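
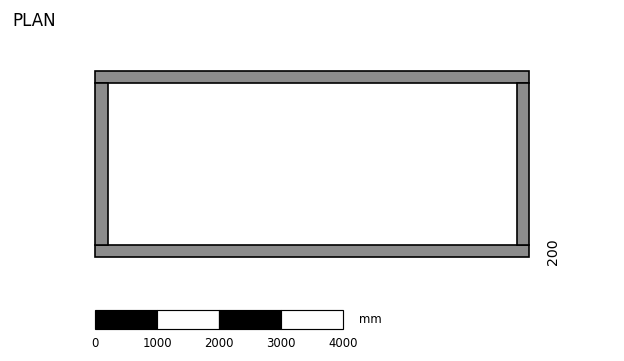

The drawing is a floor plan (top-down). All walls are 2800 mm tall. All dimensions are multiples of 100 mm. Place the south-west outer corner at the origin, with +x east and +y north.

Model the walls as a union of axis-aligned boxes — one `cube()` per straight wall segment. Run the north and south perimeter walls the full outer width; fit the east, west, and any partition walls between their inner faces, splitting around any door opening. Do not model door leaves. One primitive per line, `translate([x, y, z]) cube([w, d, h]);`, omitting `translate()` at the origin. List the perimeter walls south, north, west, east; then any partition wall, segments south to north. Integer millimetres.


cube([7000, 200, 2800]);
translate([0, 2800, 0]) cube([7000, 200, 2800]);
translate([0, 200, 0]) cube([200, 2600, 2800]);
translate([6800, 200, 0]) cube([200, 2600, 2800]);


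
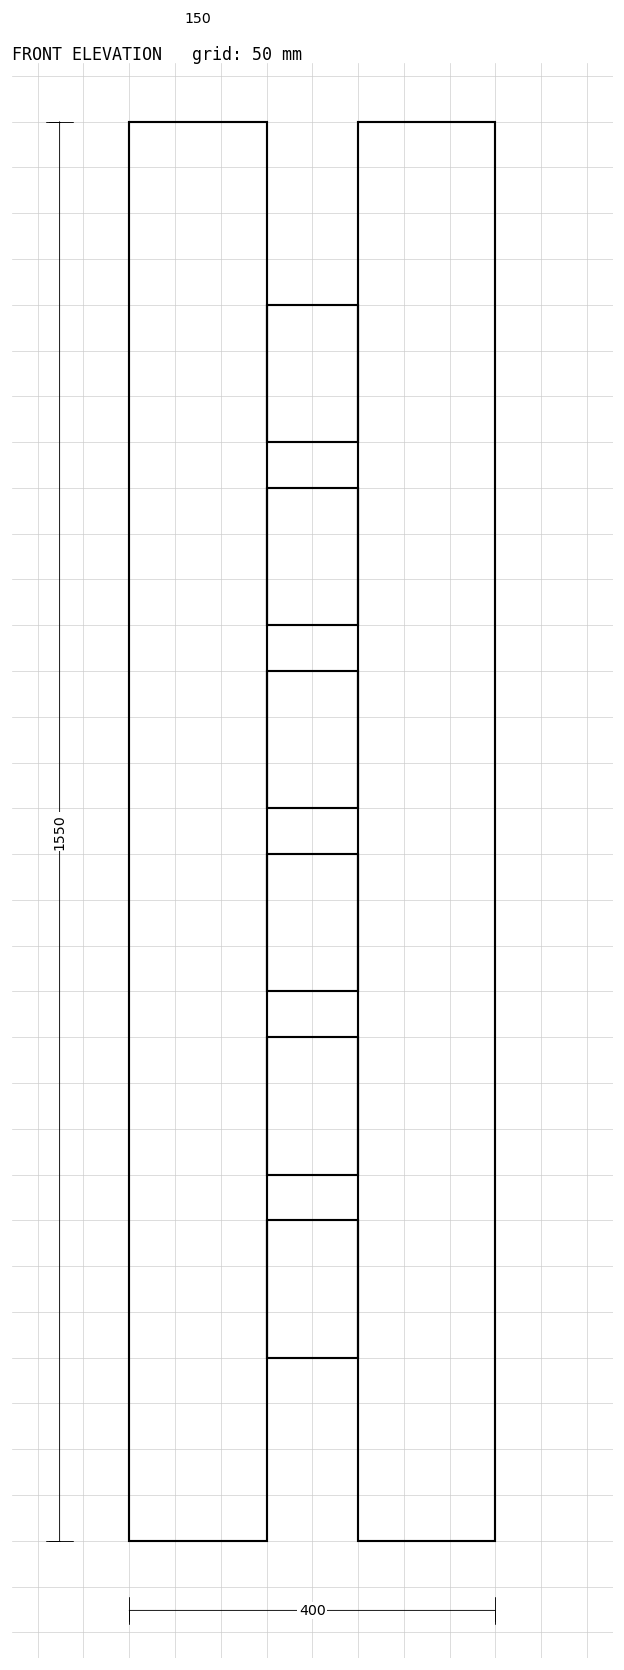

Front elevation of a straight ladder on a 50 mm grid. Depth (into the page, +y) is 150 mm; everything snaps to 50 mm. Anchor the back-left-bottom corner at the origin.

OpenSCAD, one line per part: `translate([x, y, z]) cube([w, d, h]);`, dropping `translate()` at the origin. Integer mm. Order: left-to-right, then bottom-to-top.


cube([150, 150, 1550]);
translate([150, 0, 200]) cube([100, 150, 150]);
translate([150, 0, 400]) cube([100, 150, 150]);
translate([150, 0, 600]) cube([100, 150, 150]);
translate([150, 0, 800]) cube([100, 150, 150]);
translate([150, 0, 1000]) cube([100, 150, 150]);
translate([150, 0, 1200]) cube([100, 150, 150]);
translate([250, 0, 0]) cube([150, 150, 1550]);


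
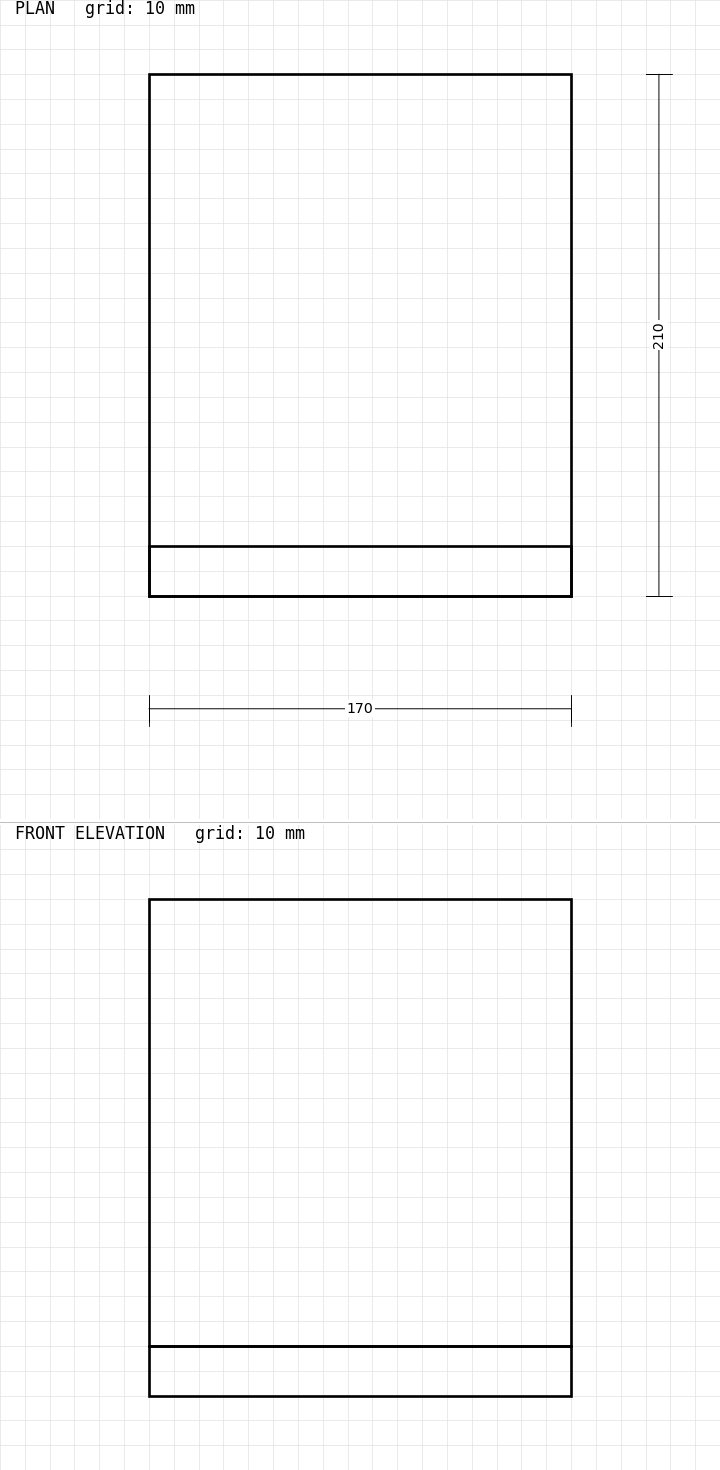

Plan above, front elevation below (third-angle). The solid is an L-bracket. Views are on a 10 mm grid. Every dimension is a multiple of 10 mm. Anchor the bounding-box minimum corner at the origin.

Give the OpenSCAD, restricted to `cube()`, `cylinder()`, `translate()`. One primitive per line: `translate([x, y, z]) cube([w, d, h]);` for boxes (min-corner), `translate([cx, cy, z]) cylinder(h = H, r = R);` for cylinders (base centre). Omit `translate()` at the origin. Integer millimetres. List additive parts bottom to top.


cube([170, 210, 20]);
translate([0, 0, 20]) cube([170, 20, 180]);


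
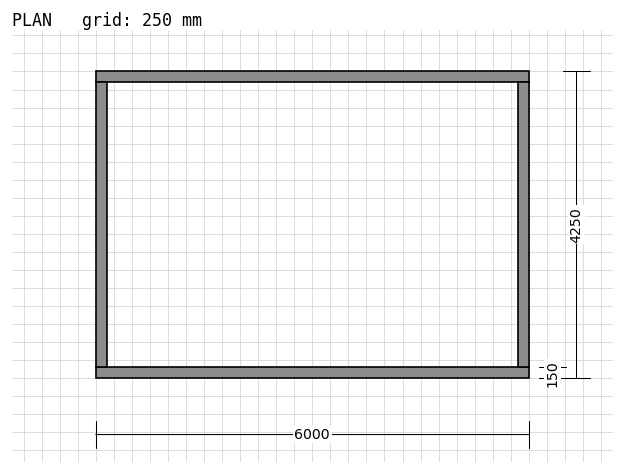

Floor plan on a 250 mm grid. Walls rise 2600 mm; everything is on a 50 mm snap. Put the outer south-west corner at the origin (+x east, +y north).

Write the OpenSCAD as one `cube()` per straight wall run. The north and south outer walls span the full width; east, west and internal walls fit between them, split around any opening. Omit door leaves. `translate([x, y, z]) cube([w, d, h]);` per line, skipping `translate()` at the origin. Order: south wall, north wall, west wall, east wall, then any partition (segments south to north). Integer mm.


cube([6000, 150, 2600]);
translate([0, 4100, 0]) cube([6000, 150, 2600]);
translate([0, 150, 0]) cube([150, 3950, 2600]);
translate([5850, 150, 0]) cube([150, 3950, 2600]);


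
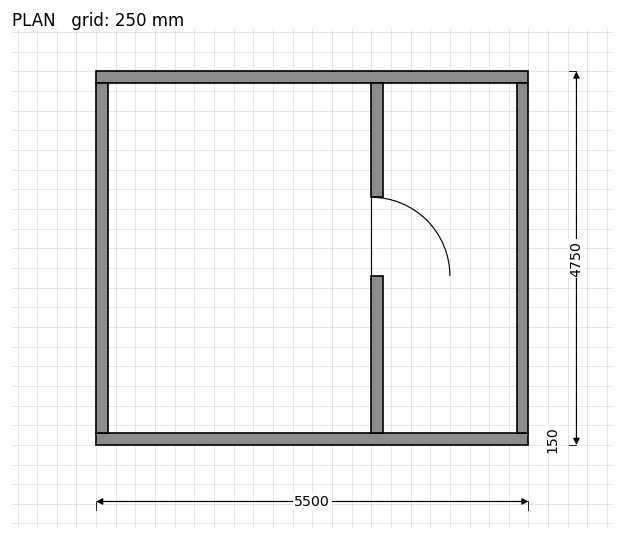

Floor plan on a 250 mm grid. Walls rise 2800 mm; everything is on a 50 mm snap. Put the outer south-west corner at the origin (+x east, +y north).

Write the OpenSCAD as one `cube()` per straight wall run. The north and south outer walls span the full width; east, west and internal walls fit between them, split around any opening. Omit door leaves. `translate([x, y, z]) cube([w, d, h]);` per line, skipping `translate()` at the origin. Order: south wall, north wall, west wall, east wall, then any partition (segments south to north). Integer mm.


cube([5500, 150, 2800]);
translate([0, 4600, 0]) cube([5500, 150, 2800]);
translate([0, 150, 0]) cube([150, 4450, 2800]);
translate([5350, 150, 0]) cube([150, 4450, 2800]);
translate([3500, 150, 0]) cube([150, 2000, 2800]);
translate([3500, 3150, 0]) cube([150, 1450, 2800]);


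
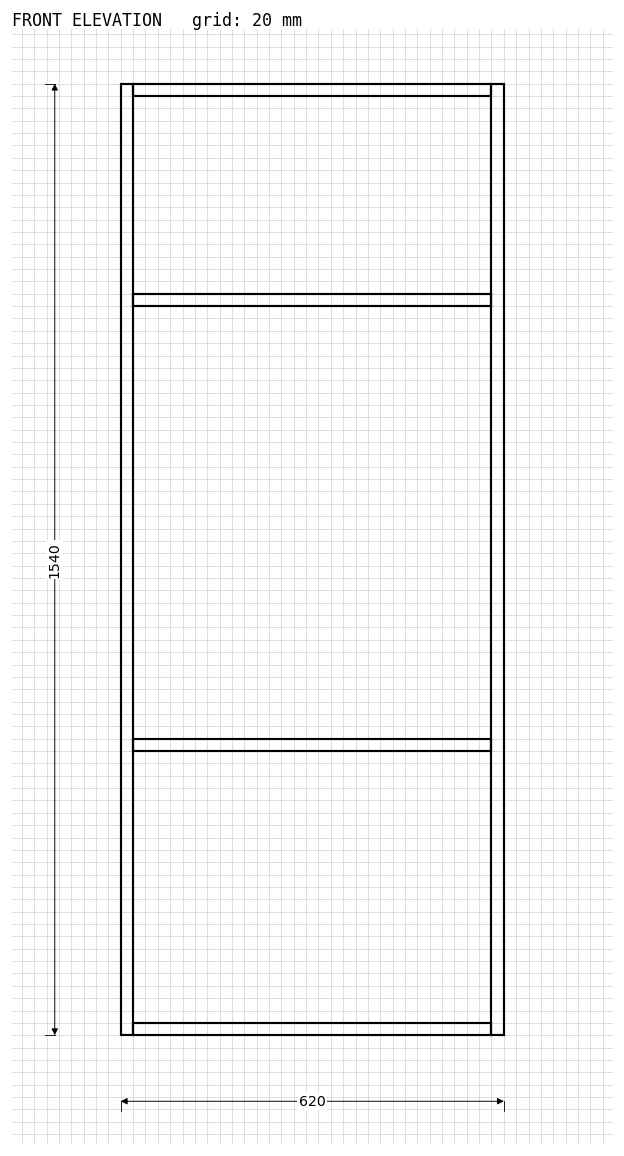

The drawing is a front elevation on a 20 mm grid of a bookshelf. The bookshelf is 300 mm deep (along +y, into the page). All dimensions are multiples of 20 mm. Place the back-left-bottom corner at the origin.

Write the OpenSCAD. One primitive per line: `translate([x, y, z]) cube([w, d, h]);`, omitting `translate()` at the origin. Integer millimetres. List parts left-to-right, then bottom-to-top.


cube([20, 300, 1540]);
translate([20, 0, 0]) cube([580, 300, 20]);
translate([20, 0, 460]) cube([580, 300, 20]);
translate([20, 0, 1180]) cube([580, 300, 20]);
translate([20, 0, 1520]) cube([580, 300, 20]);
translate([600, 0, 0]) cube([20, 300, 1540]);


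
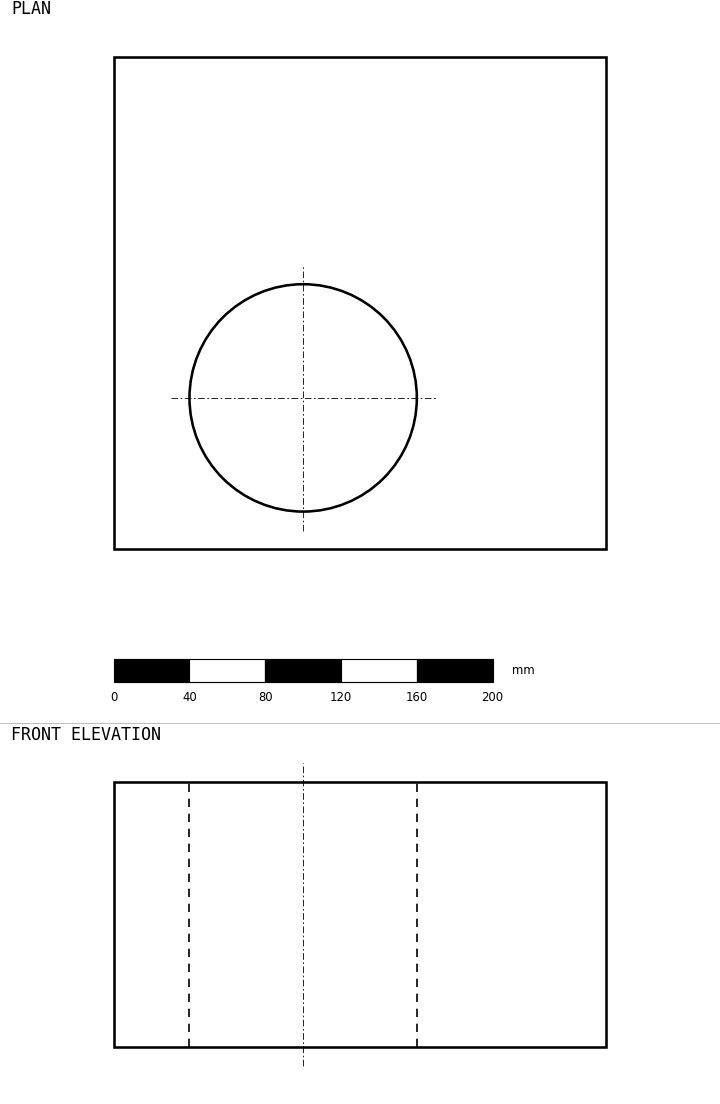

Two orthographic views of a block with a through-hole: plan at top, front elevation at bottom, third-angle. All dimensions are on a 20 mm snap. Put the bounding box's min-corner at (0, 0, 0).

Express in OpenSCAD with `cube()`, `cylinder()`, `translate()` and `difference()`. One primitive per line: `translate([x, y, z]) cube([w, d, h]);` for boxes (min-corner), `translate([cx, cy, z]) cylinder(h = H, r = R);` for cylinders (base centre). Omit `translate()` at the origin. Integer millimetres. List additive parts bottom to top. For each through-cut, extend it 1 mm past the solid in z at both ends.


difference() {
  cube([260, 260, 140]);
  translate([100, 80, -1]) cylinder(h = 142, r = 60);
}


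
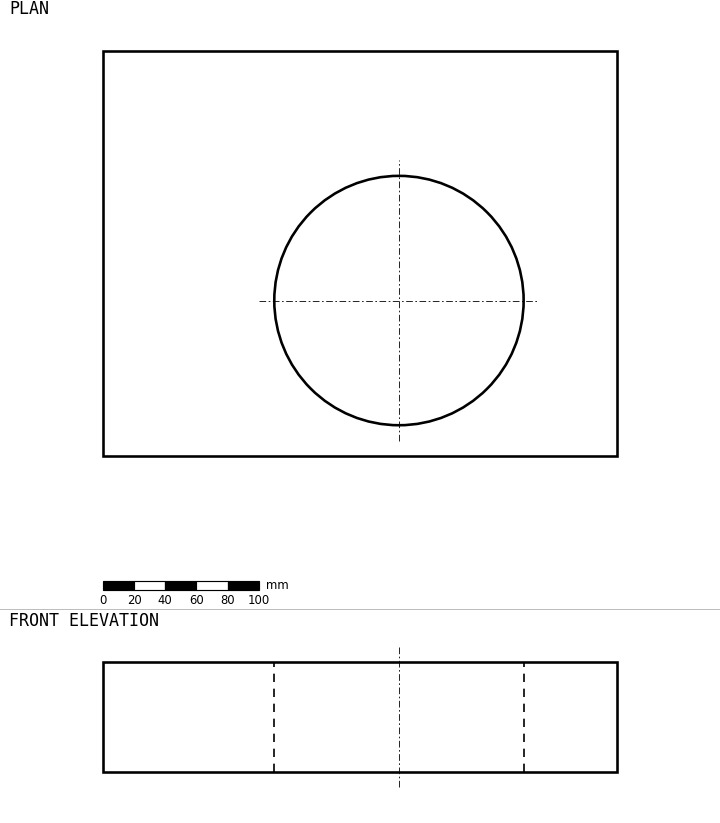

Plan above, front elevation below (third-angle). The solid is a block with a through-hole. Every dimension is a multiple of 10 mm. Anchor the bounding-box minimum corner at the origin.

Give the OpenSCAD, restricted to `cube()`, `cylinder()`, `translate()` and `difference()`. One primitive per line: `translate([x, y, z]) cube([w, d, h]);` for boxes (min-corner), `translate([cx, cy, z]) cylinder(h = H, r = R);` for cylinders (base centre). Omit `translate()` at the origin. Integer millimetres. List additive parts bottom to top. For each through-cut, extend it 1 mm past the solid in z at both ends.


difference() {
  cube([330, 260, 70]);
  translate([190, 100, -1]) cylinder(h = 72, r = 80);
}


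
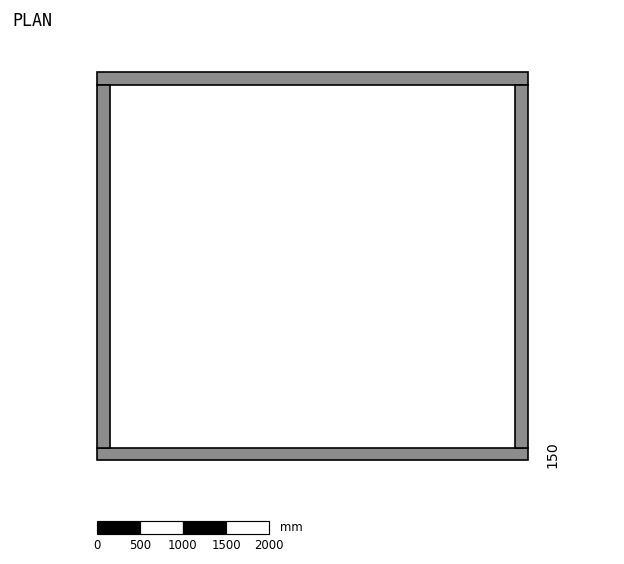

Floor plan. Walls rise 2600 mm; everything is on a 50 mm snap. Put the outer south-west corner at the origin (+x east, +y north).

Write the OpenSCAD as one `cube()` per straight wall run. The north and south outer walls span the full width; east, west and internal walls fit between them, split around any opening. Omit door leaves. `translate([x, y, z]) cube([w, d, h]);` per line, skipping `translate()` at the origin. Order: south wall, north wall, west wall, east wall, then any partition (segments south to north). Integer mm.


cube([5000, 150, 2600]);
translate([0, 4350, 0]) cube([5000, 150, 2600]);
translate([0, 150, 0]) cube([150, 4200, 2600]);
translate([4850, 150, 0]) cube([150, 4200, 2600]);


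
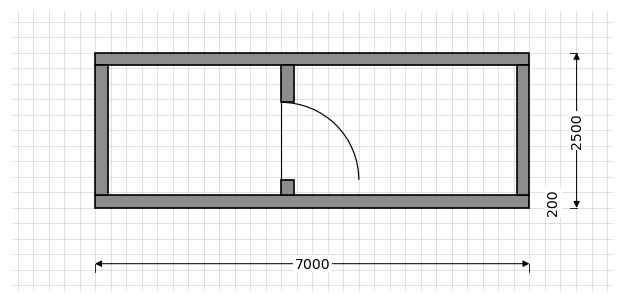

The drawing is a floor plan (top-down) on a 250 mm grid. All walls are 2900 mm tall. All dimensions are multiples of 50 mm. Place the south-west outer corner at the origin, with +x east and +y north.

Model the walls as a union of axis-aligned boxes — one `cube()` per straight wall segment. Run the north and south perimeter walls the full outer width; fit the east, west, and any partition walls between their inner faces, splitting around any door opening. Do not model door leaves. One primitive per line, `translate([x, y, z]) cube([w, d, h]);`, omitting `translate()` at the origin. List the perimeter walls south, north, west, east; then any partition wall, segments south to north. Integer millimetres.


cube([7000, 200, 2900]);
translate([0, 2300, 0]) cube([7000, 200, 2900]);
translate([0, 200, 0]) cube([200, 2100, 2900]);
translate([6800, 200, 0]) cube([200, 2100, 2900]);
translate([3000, 200, 0]) cube([200, 250, 2900]);
translate([3000, 1700, 0]) cube([200, 600, 2900]);


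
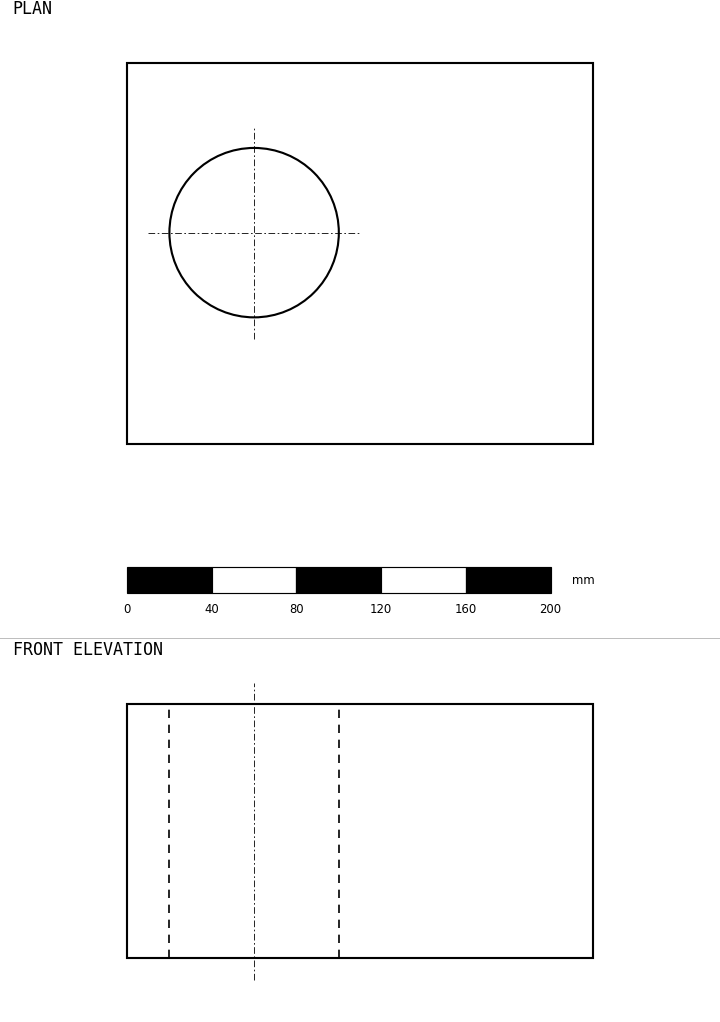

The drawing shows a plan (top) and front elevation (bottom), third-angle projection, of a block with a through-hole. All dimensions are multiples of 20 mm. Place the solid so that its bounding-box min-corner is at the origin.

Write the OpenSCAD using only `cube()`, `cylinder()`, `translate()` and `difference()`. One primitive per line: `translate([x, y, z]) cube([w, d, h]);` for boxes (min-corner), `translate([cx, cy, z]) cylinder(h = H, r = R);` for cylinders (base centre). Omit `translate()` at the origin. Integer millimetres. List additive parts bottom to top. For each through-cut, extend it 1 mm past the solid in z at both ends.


difference() {
  cube([220, 180, 120]);
  translate([60, 100, -1]) cylinder(h = 122, r = 40);
}


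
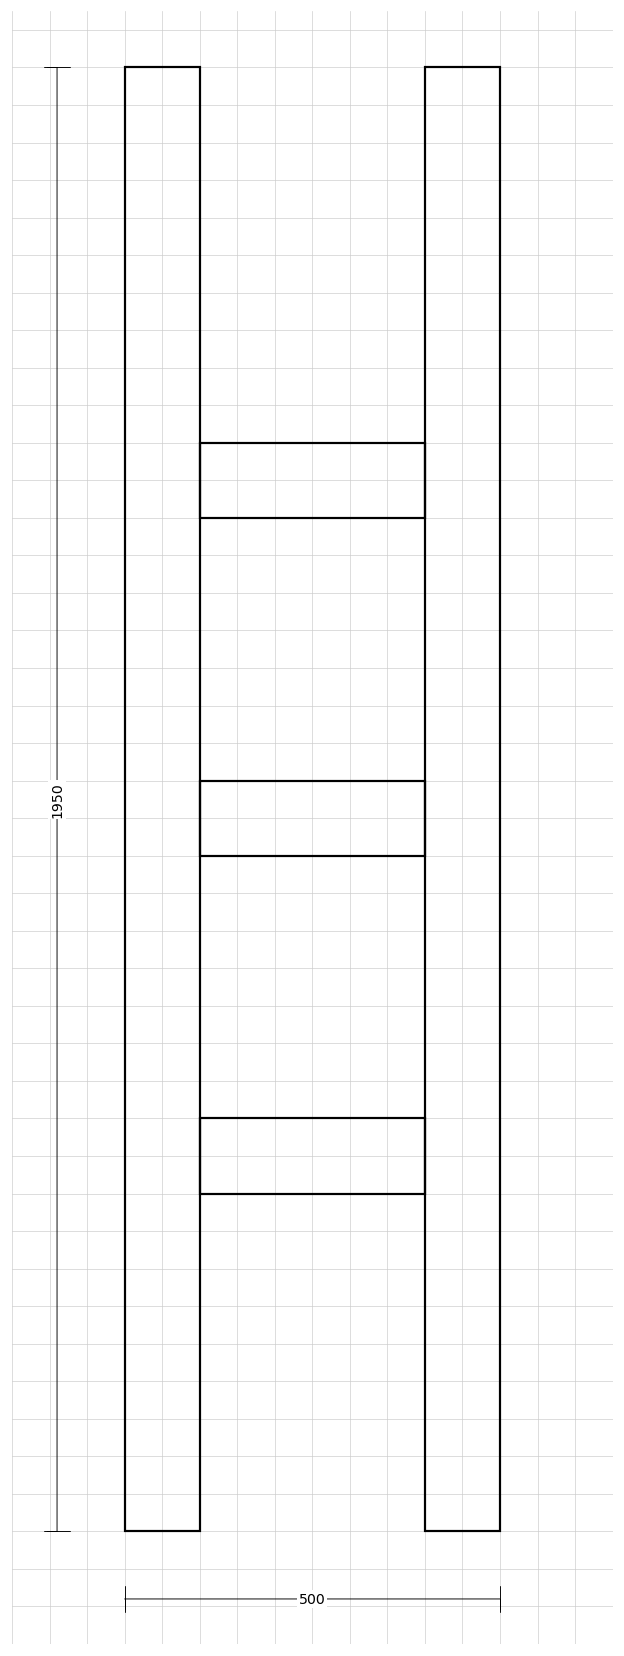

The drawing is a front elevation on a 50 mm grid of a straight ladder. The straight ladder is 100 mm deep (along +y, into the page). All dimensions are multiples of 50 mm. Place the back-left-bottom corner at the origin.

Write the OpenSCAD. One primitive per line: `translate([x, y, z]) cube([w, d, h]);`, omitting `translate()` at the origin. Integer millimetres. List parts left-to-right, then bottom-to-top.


cube([100, 100, 1950]);
translate([100, 0, 450]) cube([300, 100, 100]);
translate([100, 0, 900]) cube([300, 100, 100]);
translate([100, 0, 1350]) cube([300, 100, 100]);
translate([400, 0, 0]) cube([100, 100, 1950]);


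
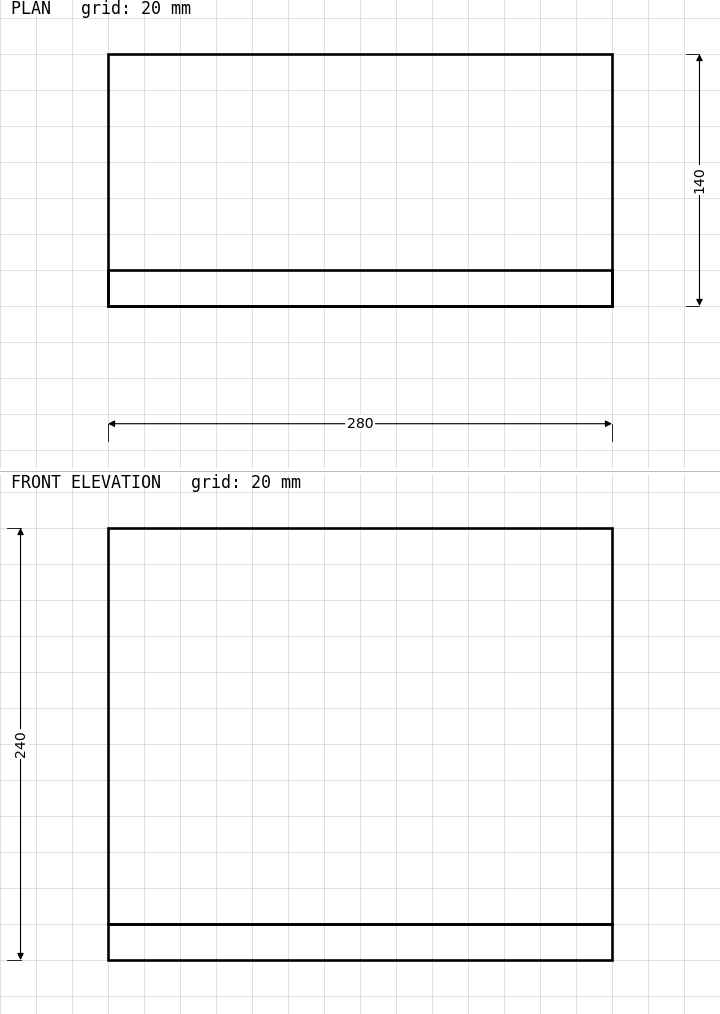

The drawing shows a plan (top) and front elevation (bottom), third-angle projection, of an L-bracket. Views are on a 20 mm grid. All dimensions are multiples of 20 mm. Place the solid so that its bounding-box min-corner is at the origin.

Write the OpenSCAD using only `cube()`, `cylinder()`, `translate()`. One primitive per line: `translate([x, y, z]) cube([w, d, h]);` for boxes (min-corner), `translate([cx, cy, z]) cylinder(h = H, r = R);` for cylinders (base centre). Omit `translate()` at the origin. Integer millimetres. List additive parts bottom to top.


cube([280, 140, 20]);
translate([0, 0, 20]) cube([280, 20, 220]);


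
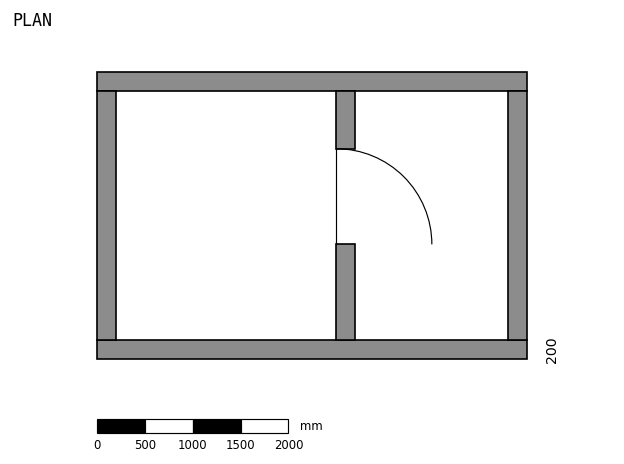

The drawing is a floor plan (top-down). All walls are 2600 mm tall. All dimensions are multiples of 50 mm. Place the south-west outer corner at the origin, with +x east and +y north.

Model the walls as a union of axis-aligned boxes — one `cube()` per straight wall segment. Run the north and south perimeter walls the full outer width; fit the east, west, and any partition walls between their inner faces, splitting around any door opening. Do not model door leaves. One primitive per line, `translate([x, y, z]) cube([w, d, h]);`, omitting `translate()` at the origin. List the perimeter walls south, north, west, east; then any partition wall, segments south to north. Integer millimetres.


cube([4500, 200, 2600]);
translate([0, 2800, 0]) cube([4500, 200, 2600]);
translate([0, 200, 0]) cube([200, 2600, 2600]);
translate([4300, 200, 0]) cube([200, 2600, 2600]);
translate([2500, 200, 0]) cube([200, 1000, 2600]);
translate([2500, 2200, 0]) cube([200, 600, 2600]);


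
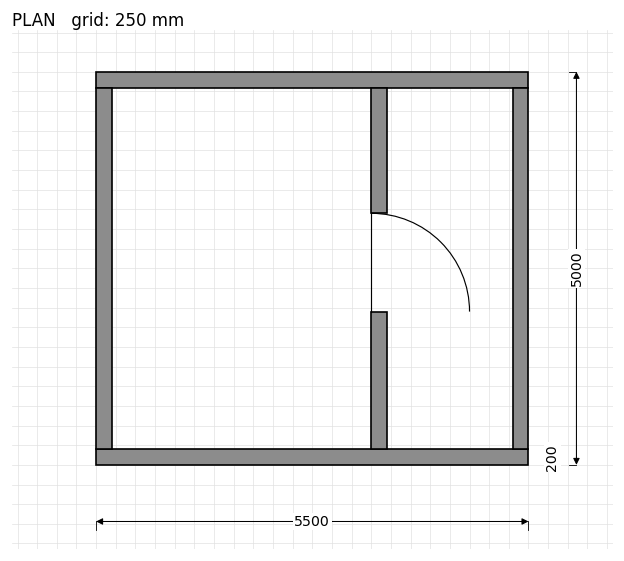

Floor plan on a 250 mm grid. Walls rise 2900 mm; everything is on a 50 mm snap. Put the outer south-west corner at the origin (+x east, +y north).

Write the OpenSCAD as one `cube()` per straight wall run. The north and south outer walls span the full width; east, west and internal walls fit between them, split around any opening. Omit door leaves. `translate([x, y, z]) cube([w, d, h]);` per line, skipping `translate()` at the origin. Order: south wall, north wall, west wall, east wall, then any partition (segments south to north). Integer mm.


cube([5500, 200, 2900]);
translate([0, 4800, 0]) cube([5500, 200, 2900]);
translate([0, 200, 0]) cube([200, 4600, 2900]);
translate([5300, 200, 0]) cube([200, 4600, 2900]);
translate([3500, 200, 0]) cube([200, 1750, 2900]);
translate([3500, 3200, 0]) cube([200, 1600, 2900]);


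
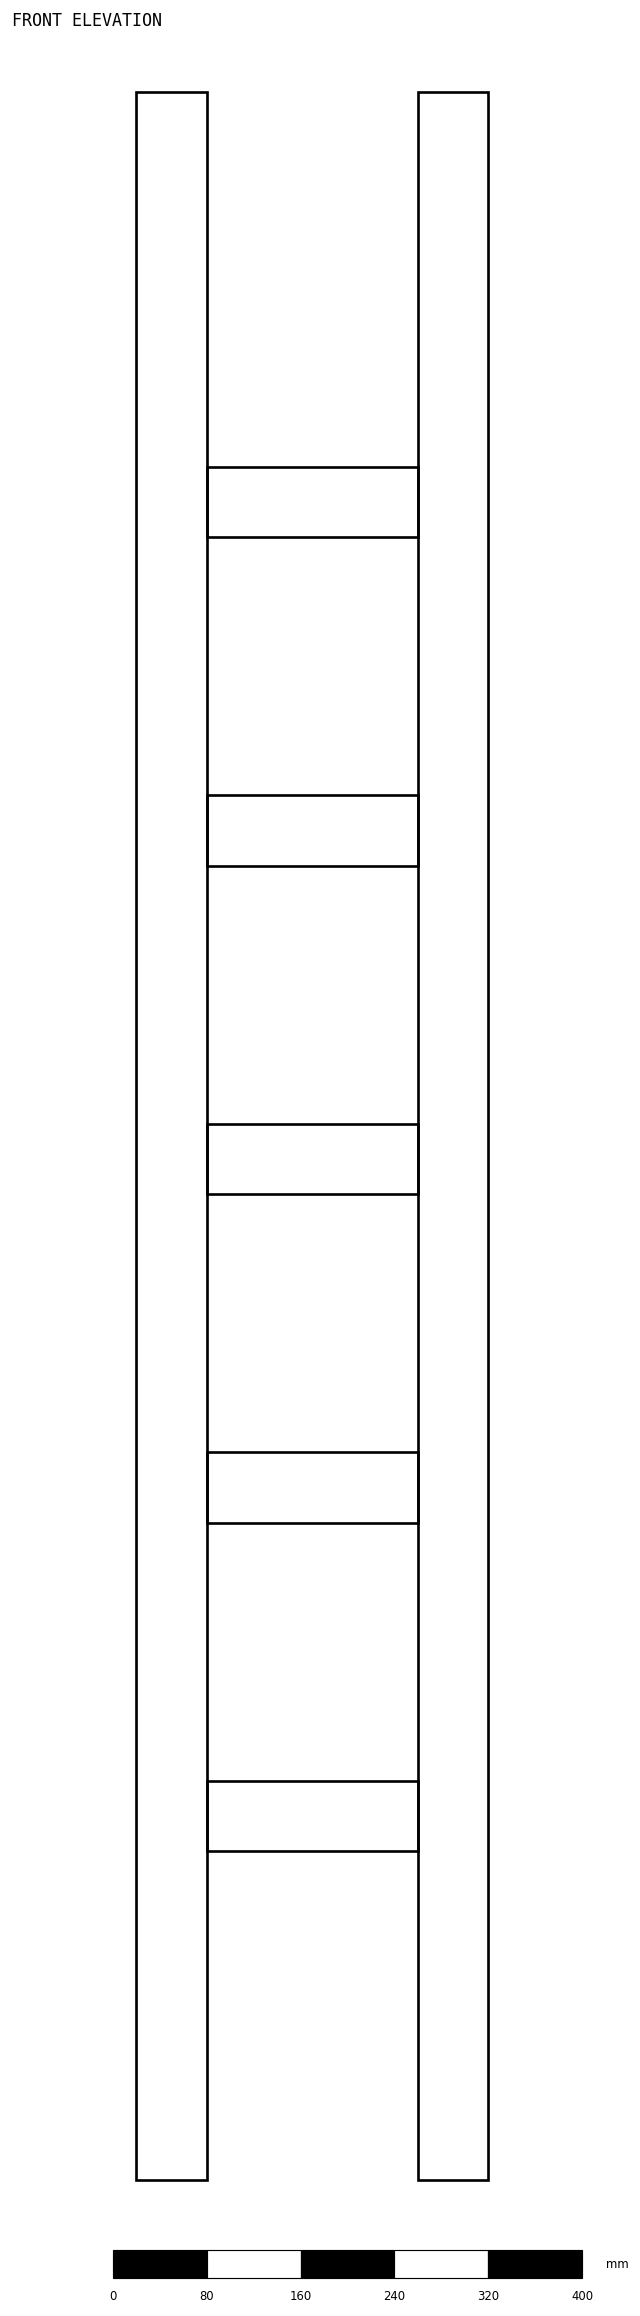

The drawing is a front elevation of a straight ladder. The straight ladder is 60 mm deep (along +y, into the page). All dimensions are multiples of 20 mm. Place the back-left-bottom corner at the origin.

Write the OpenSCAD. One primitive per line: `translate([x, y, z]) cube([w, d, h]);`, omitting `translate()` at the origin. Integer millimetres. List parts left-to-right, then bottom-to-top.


cube([60, 60, 1780]);
translate([60, 0, 280]) cube([180, 60, 60]);
translate([60, 0, 560]) cube([180, 60, 60]);
translate([60, 0, 840]) cube([180, 60, 60]);
translate([60, 0, 1120]) cube([180, 60, 60]);
translate([60, 0, 1400]) cube([180, 60, 60]);
translate([240, 0, 0]) cube([60, 60, 1780]);


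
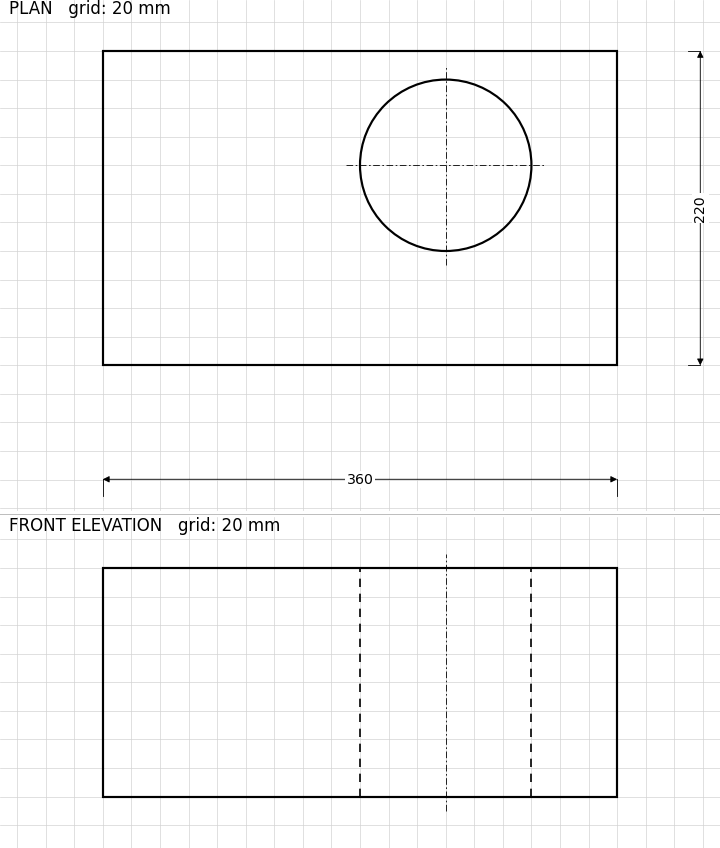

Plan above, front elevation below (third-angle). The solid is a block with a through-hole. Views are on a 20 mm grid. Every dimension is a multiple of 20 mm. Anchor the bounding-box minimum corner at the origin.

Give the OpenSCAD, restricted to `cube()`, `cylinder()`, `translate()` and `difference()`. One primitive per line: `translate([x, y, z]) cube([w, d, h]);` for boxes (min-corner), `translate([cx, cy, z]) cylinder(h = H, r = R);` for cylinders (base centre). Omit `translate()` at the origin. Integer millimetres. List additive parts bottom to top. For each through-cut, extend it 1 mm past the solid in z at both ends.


difference() {
  cube([360, 220, 160]);
  translate([240, 140, -1]) cylinder(h = 162, r = 60);
}


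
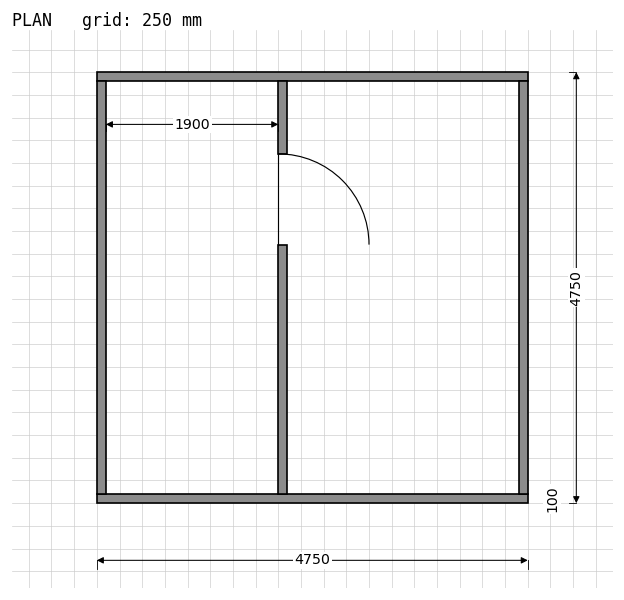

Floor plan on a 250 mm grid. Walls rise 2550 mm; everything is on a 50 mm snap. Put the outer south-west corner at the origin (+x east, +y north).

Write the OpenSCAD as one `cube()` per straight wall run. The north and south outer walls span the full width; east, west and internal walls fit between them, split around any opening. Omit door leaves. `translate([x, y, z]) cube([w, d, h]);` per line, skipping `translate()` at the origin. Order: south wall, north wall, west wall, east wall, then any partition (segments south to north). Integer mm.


cube([4750, 100, 2550]);
translate([0, 4650, 0]) cube([4750, 100, 2550]);
translate([0, 100, 0]) cube([100, 4550, 2550]);
translate([4650, 100, 0]) cube([100, 4550, 2550]);
translate([2000, 100, 0]) cube([100, 2750, 2550]);
translate([2000, 3850, 0]) cube([100, 800, 2550]);


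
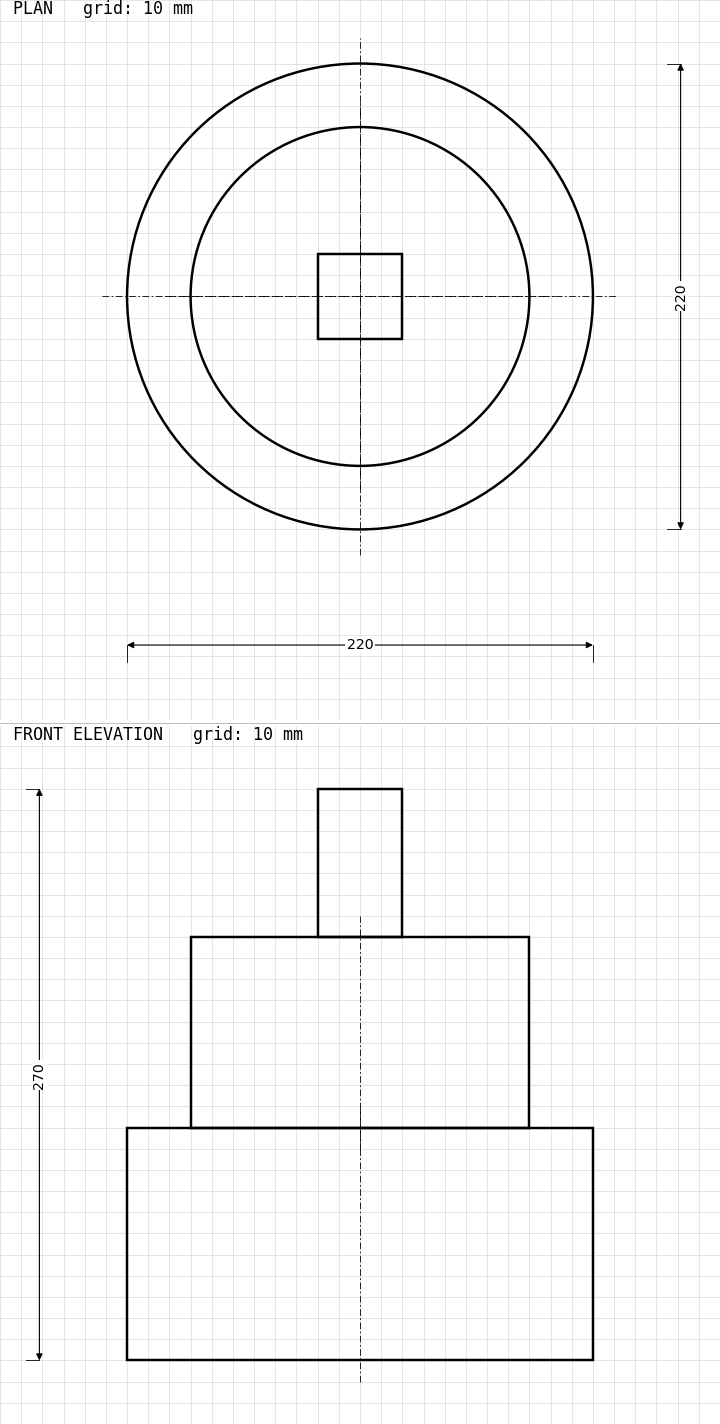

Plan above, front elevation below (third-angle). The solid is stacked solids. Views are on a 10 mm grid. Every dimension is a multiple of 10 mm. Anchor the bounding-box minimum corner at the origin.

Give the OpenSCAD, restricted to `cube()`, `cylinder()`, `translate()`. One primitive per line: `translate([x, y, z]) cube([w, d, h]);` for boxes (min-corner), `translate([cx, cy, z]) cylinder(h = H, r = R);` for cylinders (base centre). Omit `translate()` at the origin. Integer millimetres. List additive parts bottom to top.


translate([110, 110, 0]) cylinder(h = 110, r = 110);
translate([110, 110, 110]) cylinder(h = 90, r = 80);
translate([90, 90, 200]) cube([40, 40, 70]);


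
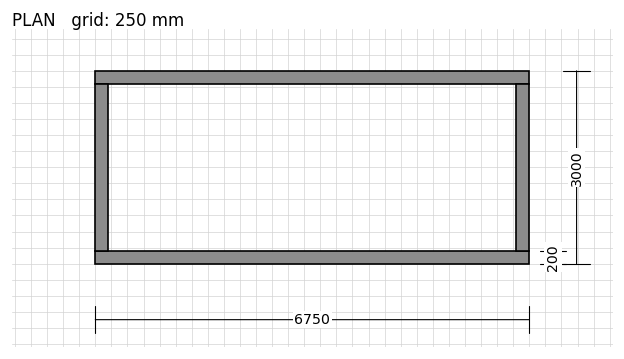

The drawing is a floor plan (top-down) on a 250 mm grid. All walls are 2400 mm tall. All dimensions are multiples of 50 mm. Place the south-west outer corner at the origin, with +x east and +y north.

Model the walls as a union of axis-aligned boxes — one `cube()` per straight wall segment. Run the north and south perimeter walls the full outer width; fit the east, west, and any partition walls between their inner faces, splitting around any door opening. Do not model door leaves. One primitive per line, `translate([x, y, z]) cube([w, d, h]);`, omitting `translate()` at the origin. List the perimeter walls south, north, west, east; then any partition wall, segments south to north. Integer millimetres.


cube([6750, 200, 2400]);
translate([0, 2800, 0]) cube([6750, 200, 2400]);
translate([0, 200, 0]) cube([200, 2600, 2400]);
translate([6550, 200, 0]) cube([200, 2600, 2400]);


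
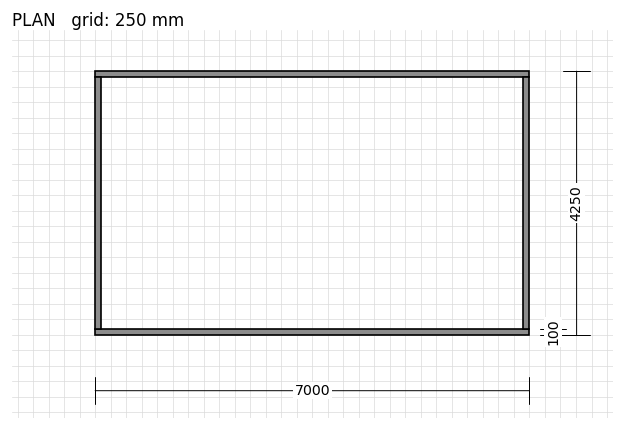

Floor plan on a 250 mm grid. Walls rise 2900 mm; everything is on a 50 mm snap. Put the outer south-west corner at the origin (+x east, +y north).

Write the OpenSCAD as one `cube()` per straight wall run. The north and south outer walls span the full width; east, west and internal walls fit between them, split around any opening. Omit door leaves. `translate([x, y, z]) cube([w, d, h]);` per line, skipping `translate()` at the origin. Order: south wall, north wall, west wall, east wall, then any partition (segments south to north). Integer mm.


cube([7000, 100, 2900]);
translate([0, 4150, 0]) cube([7000, 100, 2900]);
translate([0, 100, 0]) cube([100, 4050, 2900]);
translate([6900, 100, 0]) cube([100, 4050, 2900]);


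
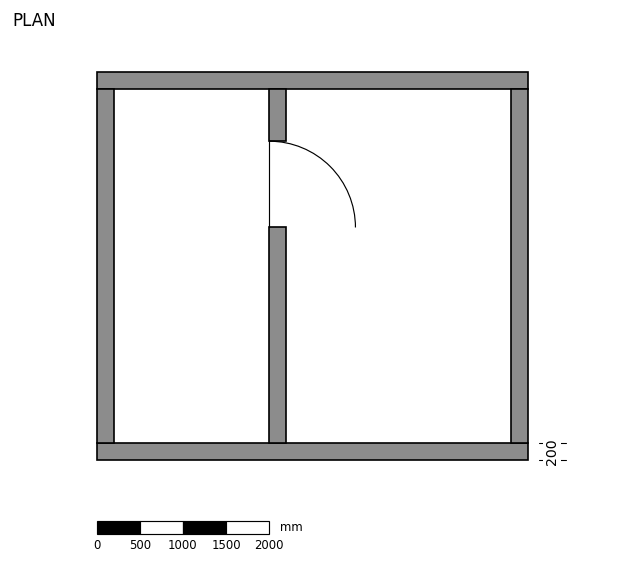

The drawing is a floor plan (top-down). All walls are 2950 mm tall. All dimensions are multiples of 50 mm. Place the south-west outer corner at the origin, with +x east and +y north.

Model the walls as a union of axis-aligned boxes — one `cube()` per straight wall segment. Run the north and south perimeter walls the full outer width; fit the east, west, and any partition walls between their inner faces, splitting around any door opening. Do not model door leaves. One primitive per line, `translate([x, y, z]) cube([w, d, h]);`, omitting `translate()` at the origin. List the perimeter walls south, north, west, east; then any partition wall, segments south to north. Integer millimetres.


cube([5000, 200, 2950]);
translate([0, 4300, 0]) cube([5000, 200, 2950]);
translate([0, 200, 0]) cube([200, 4100, 2950]);
translate([4800, 200, 0]) cube([200, 4100, 2950]);
translate([2000, 200, 0]) cube([200, 2500, 2950]);
translate([2000, 3700, 0]) cube([200, 600, 2950]);


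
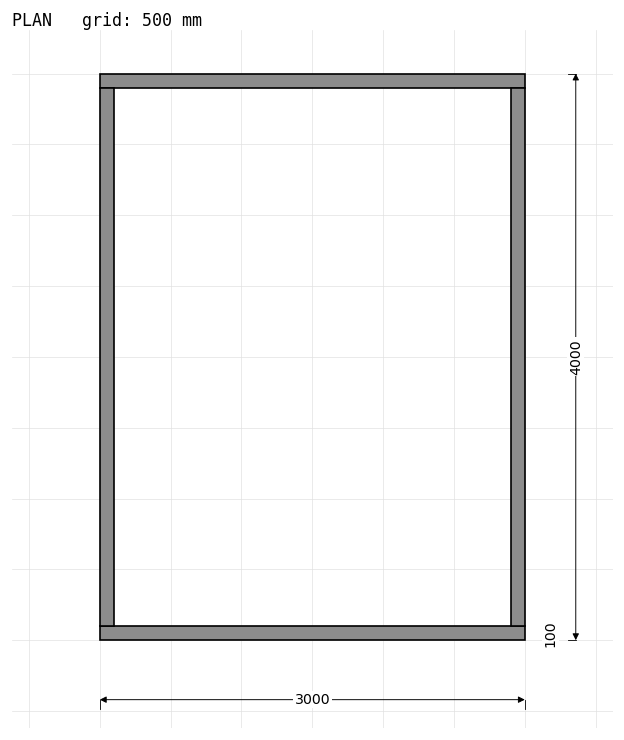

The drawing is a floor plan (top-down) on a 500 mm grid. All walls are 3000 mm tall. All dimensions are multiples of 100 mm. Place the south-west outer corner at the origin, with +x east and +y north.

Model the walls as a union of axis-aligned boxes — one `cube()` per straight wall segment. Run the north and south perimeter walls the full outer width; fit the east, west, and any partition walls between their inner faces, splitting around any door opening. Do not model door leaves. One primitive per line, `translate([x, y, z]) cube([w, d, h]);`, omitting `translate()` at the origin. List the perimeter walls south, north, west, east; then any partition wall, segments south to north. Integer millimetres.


cube([3000, 100, 3000]);
translate([0, 3900, 0]) cube([3000, 100, 3000]);
translate([0, 100, 0]) cube([100, 3800, 3000]);
translate([2900, 100, 0]) cube([100, 3800, 3000]);


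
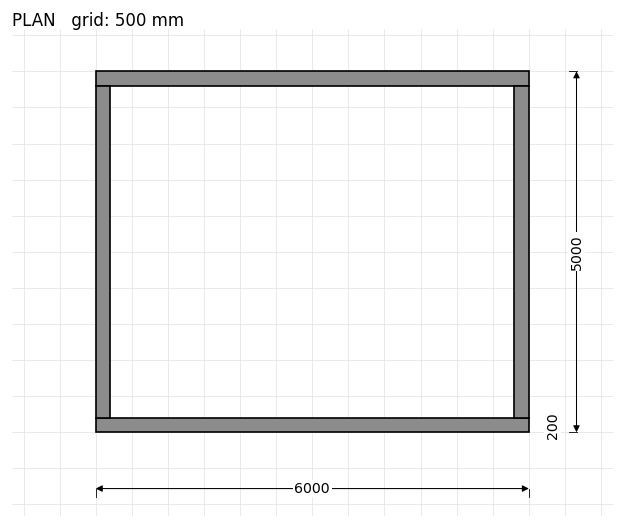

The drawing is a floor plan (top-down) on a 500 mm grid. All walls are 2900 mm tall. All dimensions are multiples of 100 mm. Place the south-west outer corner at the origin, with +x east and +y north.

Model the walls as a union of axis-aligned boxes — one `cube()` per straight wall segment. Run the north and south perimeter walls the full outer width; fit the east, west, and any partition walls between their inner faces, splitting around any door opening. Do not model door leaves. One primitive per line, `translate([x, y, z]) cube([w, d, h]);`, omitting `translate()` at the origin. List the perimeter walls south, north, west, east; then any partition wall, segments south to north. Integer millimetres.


cube([6000, 200, 2900]);
translate([0, 4800, 0]) cube([6000, 200, 2900]);
translate([0, 200, 0]) cube([200, 4600, 2900]);
translate([5800, 200, 0]) cube([200, 4600, 2900]);


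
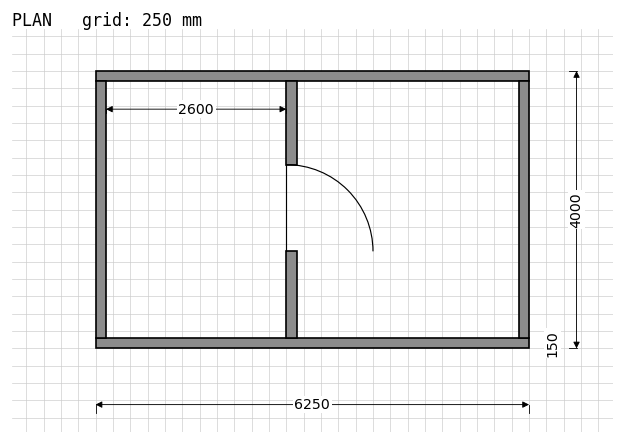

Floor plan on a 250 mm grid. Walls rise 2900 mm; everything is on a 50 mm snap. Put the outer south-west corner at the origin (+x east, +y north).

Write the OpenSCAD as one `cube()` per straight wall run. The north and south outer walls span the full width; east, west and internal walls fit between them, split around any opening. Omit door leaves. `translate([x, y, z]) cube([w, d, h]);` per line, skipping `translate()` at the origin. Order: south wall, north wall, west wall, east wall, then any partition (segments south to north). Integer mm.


cube([6250, 150, 2900]);
translate([0, 3850, 0]) cube([6250, 150, 2900]);
translate([0, 150, 0]) cube([150, 3700, 2900]);
translate([6100, 150, 0]) cube([150, 3700, 2900]);
translate([2750, 150, 0]) cube([150, 1250, 2900]);
translate([2750, 2650, 0]) cube([150, 1200, 2900]);


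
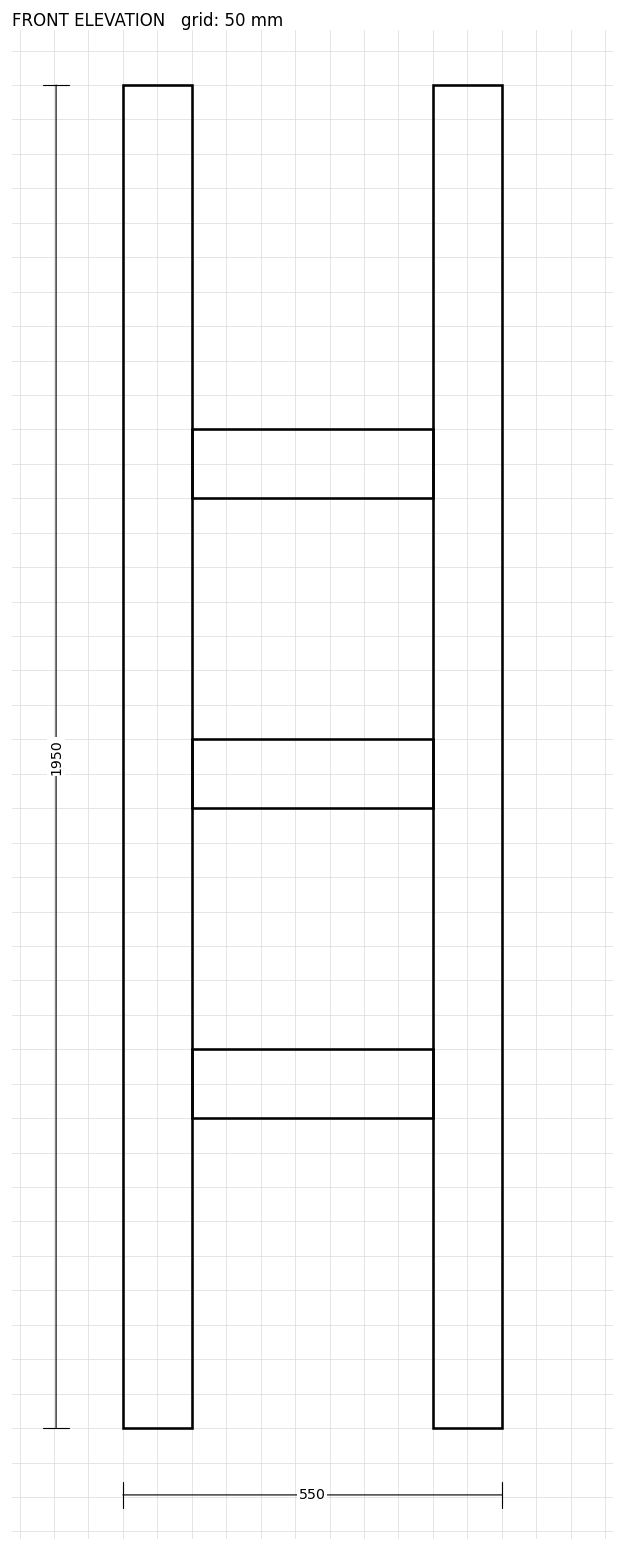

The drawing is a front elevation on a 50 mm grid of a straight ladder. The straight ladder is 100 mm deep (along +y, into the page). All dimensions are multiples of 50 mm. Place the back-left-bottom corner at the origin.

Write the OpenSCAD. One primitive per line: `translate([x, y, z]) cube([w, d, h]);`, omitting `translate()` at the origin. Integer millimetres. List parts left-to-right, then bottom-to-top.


cube([100, 100, 1950]);
translate([100, 0, 450]) cube([350, 100, 100]);
translate([100, 0, 900]) cube([350, 100, 100]);
translate([100, 0, 1350]) cube([350, 100, 100]);
translate([450, 0, 0]) cube([100, 100, 1950]);


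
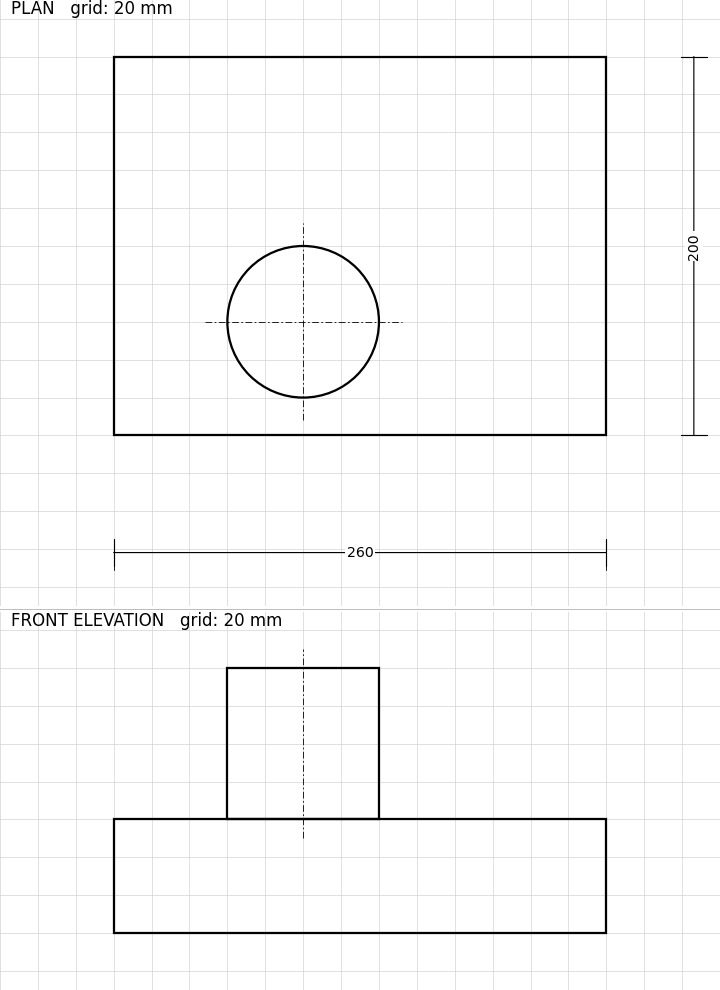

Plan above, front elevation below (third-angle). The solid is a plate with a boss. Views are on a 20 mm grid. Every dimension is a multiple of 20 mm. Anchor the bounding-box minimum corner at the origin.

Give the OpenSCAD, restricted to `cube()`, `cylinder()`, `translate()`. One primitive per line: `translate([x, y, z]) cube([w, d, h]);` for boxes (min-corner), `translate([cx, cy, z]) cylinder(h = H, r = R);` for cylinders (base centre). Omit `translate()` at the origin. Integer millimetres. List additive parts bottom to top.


cube([260, 200, 60]);
translate([100, 60, 60]) cylinder(h = 80, r = 40);


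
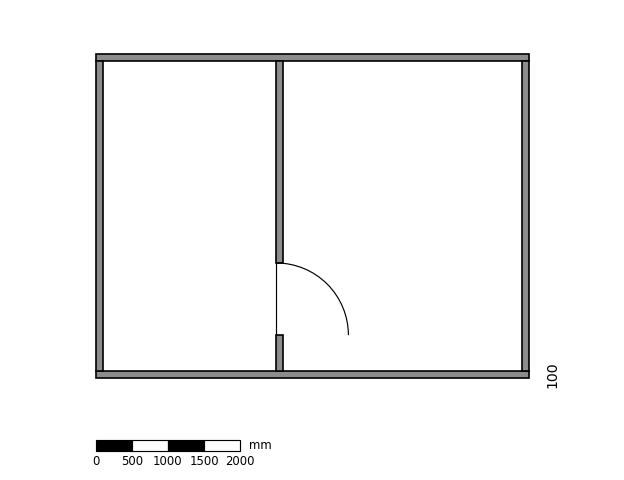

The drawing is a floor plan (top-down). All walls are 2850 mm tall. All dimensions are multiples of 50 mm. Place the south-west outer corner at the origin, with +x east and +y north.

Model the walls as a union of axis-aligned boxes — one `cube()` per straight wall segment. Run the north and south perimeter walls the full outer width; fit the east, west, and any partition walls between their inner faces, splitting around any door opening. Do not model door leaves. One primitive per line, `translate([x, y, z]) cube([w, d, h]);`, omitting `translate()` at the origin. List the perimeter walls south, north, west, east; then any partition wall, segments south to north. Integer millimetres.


cube([6000, 100, 2850]);
translate([0, 4400, 0]) cube([6000, 100, 2850]);
translate([0, 100, 0]) cube([100, 4300, 2850]);
translate([5900, 100, 0]) cube([100, 4300, 2850]);
translate([2500, 100, 0]) cube([100, 500, 2850]);
translate([2500, 1600, 0]) cube([100, 2800, 2850]);


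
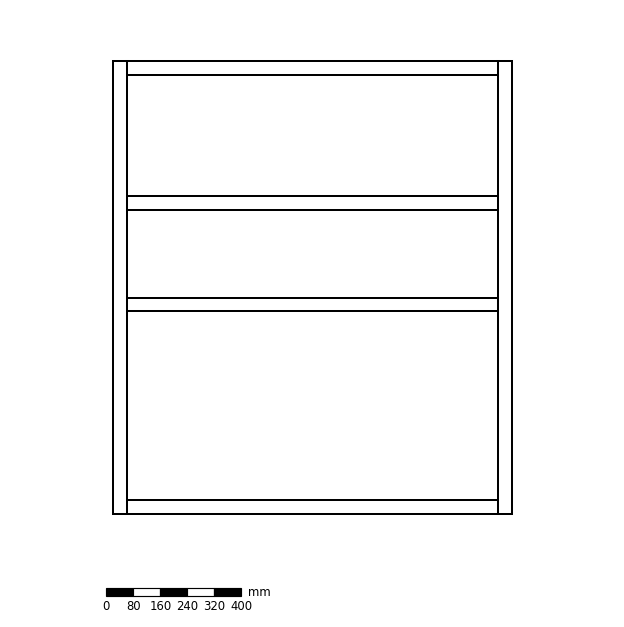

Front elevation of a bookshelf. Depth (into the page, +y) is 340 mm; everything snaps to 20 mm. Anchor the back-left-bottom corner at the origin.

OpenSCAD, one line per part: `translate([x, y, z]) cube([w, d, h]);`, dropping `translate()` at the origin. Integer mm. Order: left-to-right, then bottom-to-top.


cube([40, 340, 1340]);
translate([40, 0, 0]) cube([1100, 340, 40]);
translate([40, 0, 600]) cube([1100, 340, 40]);
translate([40, 0, 900]) cube([1100, 340, 40]);
translate([40, 0, 1300]) cube([1100, 340, 40]);
translate([1140, 0, 0]) cube([40, 340, 1340]);


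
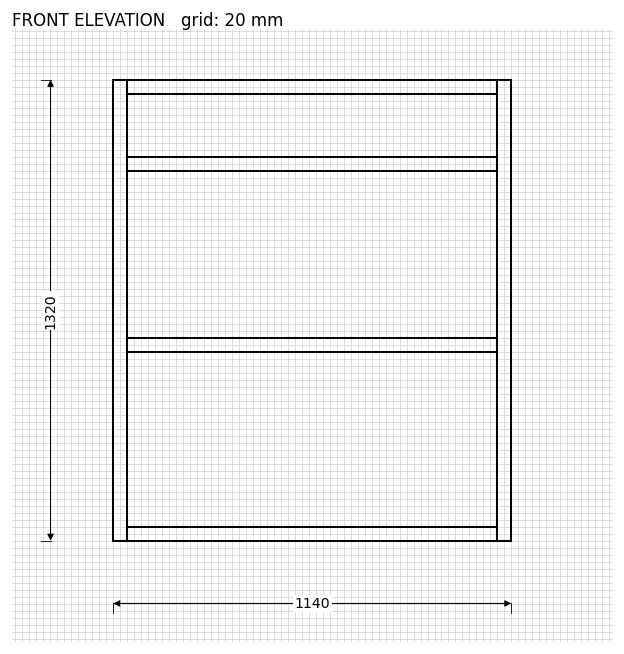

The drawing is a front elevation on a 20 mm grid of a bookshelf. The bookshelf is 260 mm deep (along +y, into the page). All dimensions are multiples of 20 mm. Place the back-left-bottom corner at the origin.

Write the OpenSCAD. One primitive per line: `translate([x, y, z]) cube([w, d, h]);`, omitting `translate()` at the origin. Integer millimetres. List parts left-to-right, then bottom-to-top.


cube([40, 260, 1320]);
translate([40, 0, 0]) cube([1060, 260, 40]);
translate([40, 0, 540]) cube([1060, 260, 40]);
translate([40, 0, 1060]) cube([1060, 260, 40]);
translate([40, 0, 1280]) cube([1060, 260, 40]);
translate([1100, 0, 0]) cube([40, 260, 1320]);


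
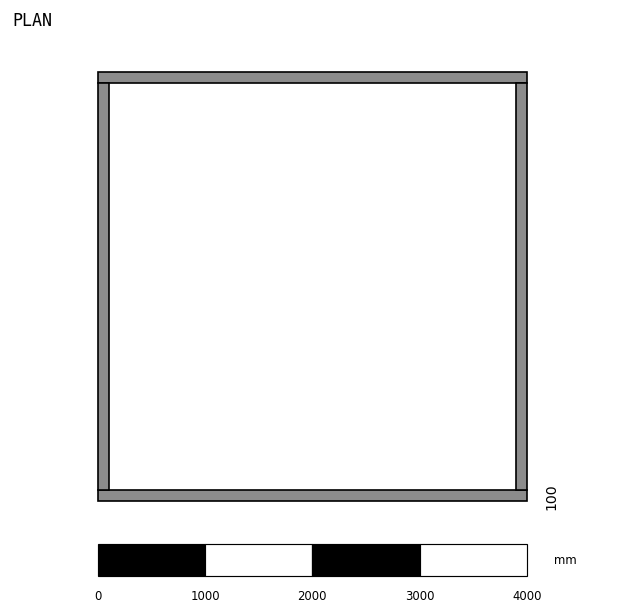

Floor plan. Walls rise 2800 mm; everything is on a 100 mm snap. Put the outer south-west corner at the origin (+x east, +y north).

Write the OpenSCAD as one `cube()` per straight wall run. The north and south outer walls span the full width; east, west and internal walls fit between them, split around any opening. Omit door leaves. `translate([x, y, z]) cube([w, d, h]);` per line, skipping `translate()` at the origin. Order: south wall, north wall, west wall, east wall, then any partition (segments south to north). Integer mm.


cube([4000, 100, 2800]);
translate([0, 3900, 0]) cube([4000, 100, 2800]);
translate([0, 100, 0]) cube([100, 3800, 2800]);
translate([3900, 100, 0]) cube([100, 3800, 2800]);


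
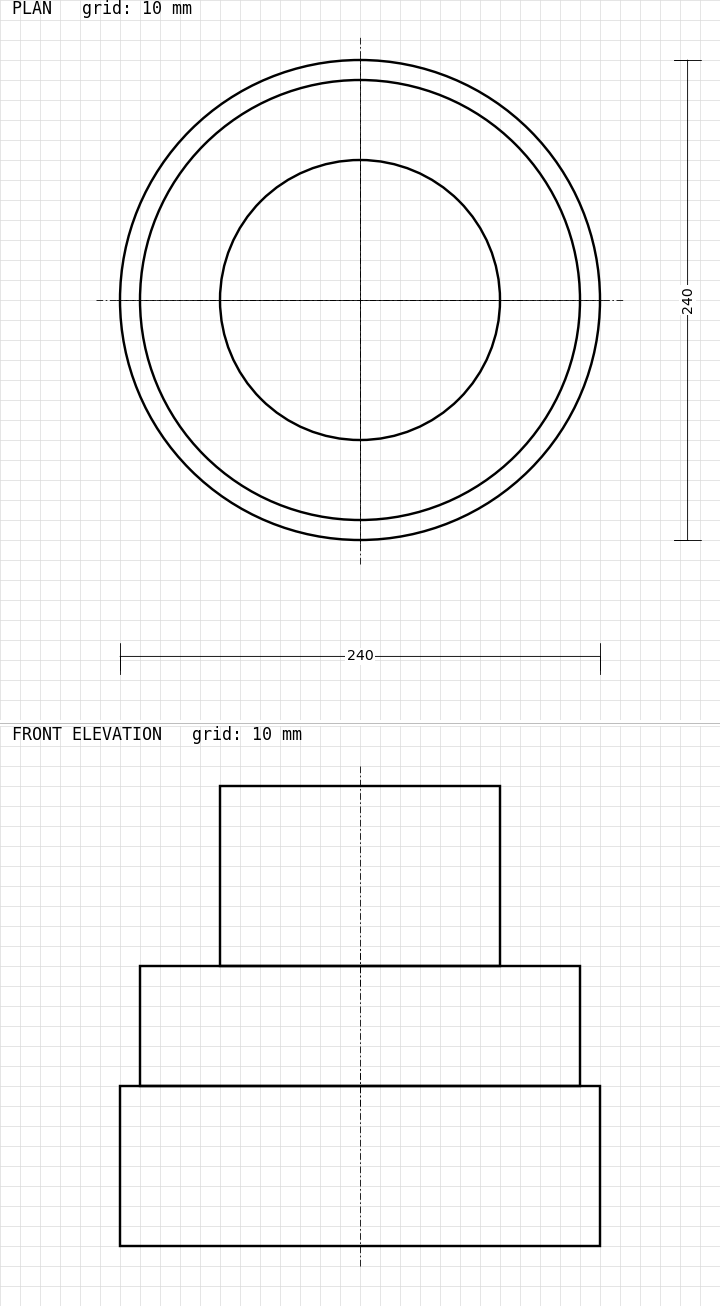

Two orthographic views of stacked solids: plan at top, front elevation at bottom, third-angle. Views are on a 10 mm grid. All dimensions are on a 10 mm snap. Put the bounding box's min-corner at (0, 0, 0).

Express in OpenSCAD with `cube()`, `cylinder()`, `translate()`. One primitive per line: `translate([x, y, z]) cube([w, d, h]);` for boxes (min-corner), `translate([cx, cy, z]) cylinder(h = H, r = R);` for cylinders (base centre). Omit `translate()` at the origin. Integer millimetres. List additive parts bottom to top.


translate([120, 120, 0]) cylinder(h = 80, r = 120);
translate([120, 120, 80]) cylinder(h = 60, r = 110);
translate([120, 120, 140]) cylinder(h = 90, r = 70);


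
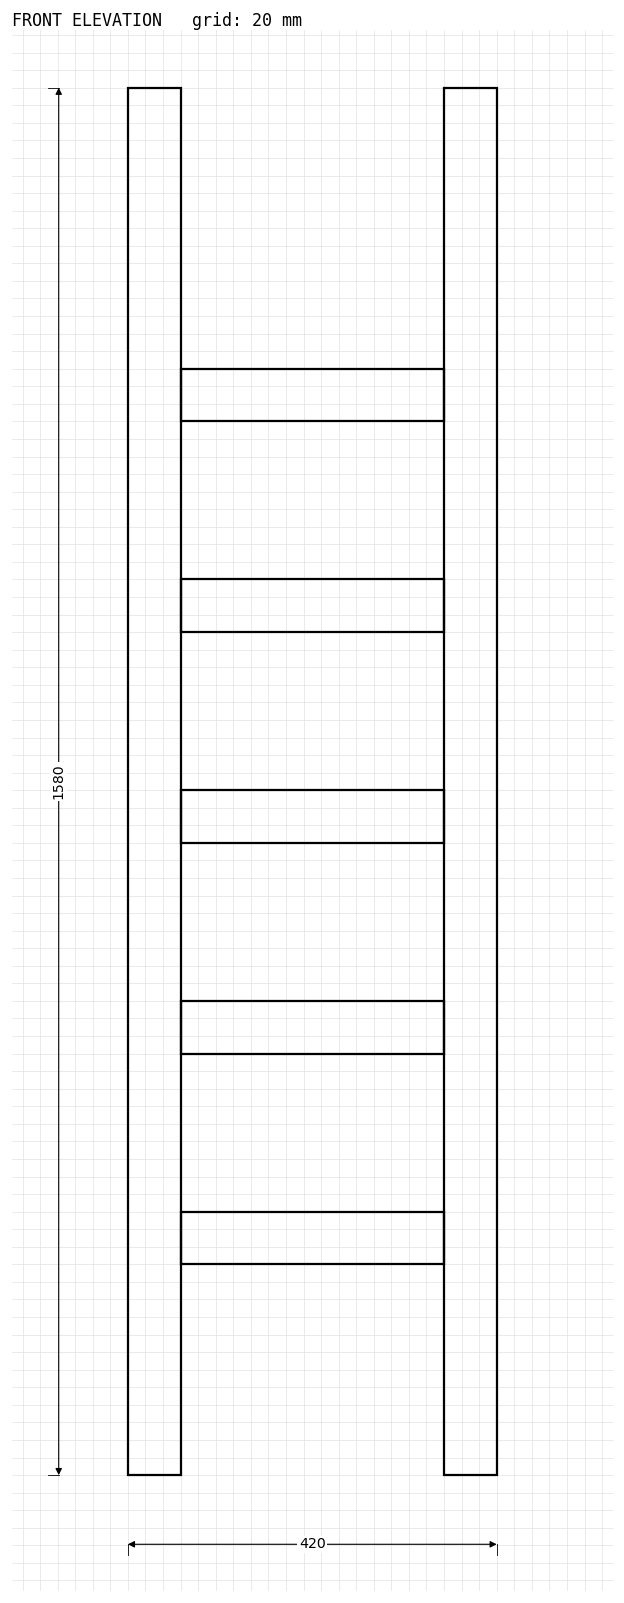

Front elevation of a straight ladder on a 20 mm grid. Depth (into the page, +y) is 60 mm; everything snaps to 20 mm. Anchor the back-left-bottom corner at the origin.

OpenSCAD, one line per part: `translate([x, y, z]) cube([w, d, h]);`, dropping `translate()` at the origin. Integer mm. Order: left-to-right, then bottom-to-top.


cube([60, 60, 1580]);
translate([60, 0, 240]) cube([300, 60, 60]);
translate([60, 0, 480]) cube([300, 60, 60]);
translate([60, 0, 720]) cube([300, 60, 60]);
translate([60, 0, 960]) cube([300, 60, 60]);
translate([60, 0, 1200]) cube([300, 60, 60]);
translate([360, 0, 0]) cube([60, 60, 1580]);


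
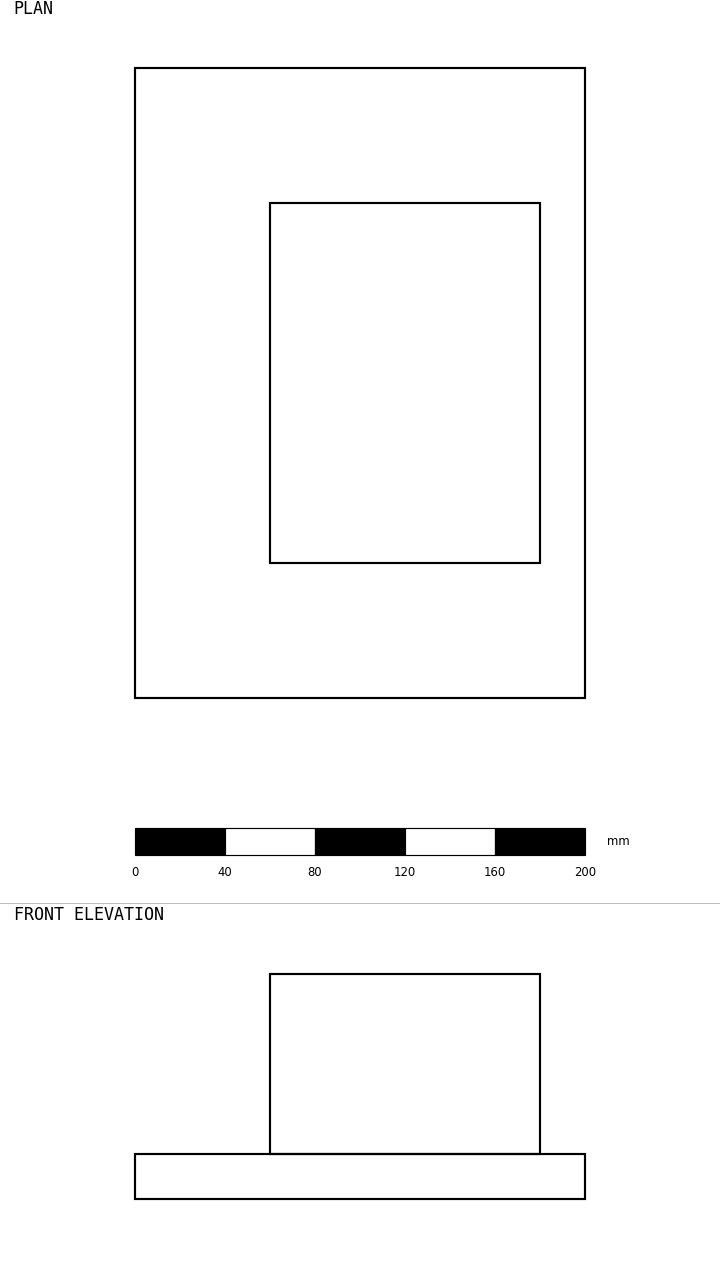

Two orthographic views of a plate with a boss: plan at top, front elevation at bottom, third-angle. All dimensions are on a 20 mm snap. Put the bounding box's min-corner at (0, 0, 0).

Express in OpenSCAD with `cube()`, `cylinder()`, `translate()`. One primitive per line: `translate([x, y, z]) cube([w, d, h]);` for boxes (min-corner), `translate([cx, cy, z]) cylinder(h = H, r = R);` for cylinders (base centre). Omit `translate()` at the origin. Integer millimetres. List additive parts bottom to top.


cube([200, 280, 20]);
translate([60, 60, 20]) cube([120, 160, 80]);


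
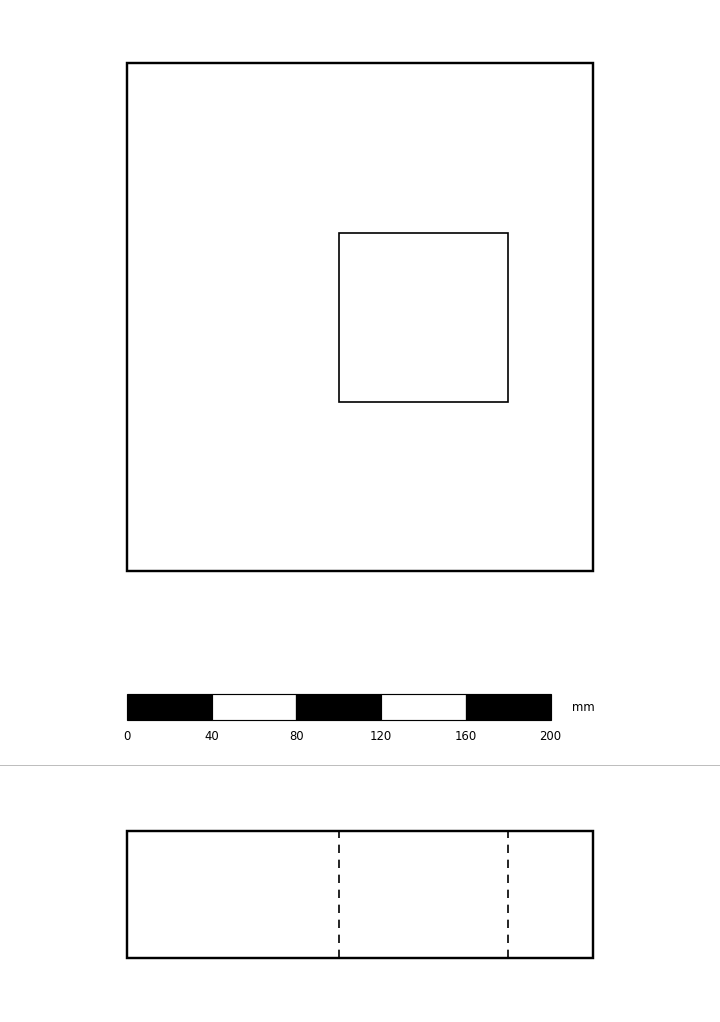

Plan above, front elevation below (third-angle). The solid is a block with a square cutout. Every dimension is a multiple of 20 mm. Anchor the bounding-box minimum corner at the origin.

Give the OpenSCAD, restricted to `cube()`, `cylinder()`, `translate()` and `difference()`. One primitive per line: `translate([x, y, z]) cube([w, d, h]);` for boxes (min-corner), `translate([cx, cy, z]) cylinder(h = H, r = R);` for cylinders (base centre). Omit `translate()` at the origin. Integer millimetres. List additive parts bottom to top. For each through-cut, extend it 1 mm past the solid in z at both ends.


difference() {
  cube([220, 240, 60]);
  translate([100, 80, -1]) cube([80, 80, 62]);
}


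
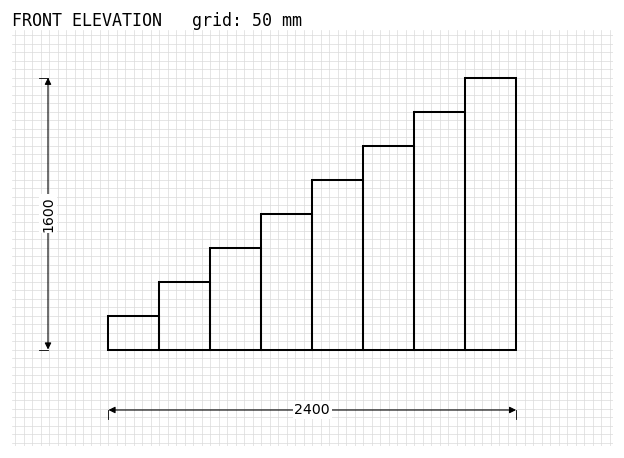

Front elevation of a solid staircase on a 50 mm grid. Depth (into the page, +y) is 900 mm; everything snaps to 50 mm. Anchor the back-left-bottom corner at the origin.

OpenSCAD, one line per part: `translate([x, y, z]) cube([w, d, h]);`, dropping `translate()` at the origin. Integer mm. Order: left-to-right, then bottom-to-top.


cube([300, 900, 200]);
translate([300, 0, 0]) cube([300, 900, 400]);
translate([600, 0, 0]) cube([300, 900, 600]);
translate([900, 0, 0]) cube([300, 900, 800]);
translate([1200, 0, 0]) cube([300, 900, 1000]);
translate([1500, 0, 0]) cube([300, 900, 1200]);
translate([1800, 0, 0]) cube([300, 900, 1400]);
translate([2100, 0, 0]) cube([300, 900, 1600]);
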